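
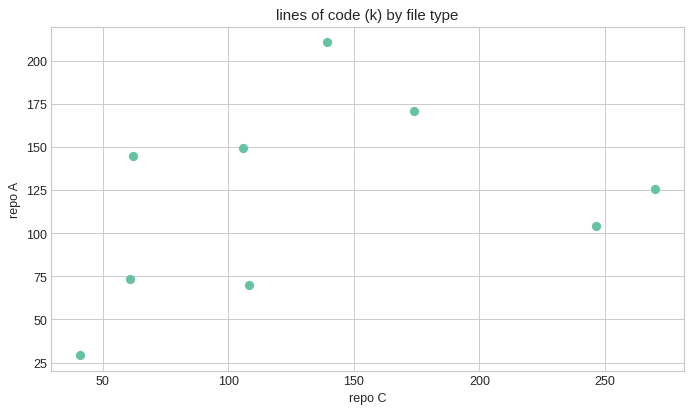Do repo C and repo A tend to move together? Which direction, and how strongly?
Points are positively correlated; weak (|r| ≈ 0.3).

positive, weak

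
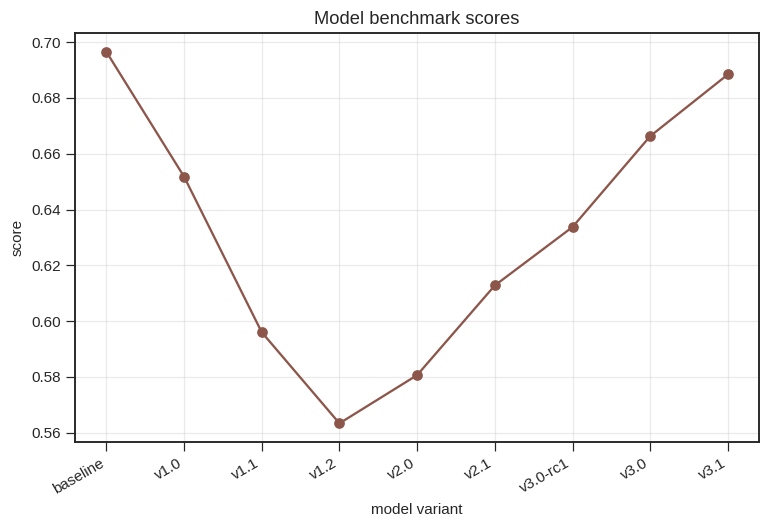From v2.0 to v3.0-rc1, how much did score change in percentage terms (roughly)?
v2.0 ≈ 0.58, v3.0-rc1 ≈ 0.64; (0.64 − 0.58) / 0.58 ≈ +10.3%.

≈ +10.3%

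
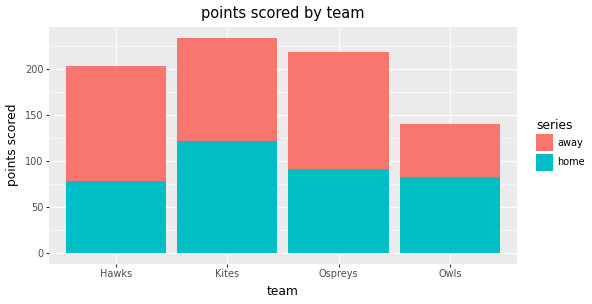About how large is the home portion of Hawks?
≈ 80

home top ≈ 80, bottom ≈ 0; segment ≈ 80.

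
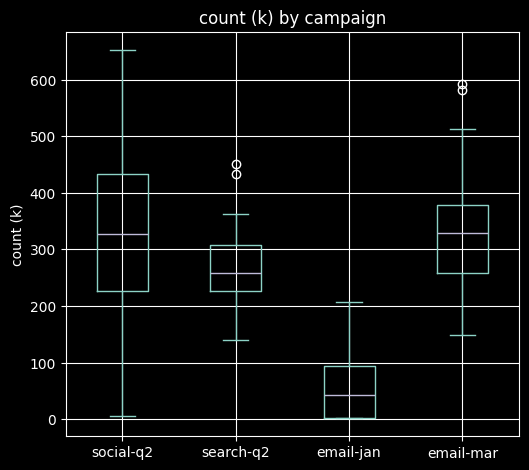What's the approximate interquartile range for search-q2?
Q3 ≈ 300, Q1 ≈ 225; IQR ≈ 75.

≈ 75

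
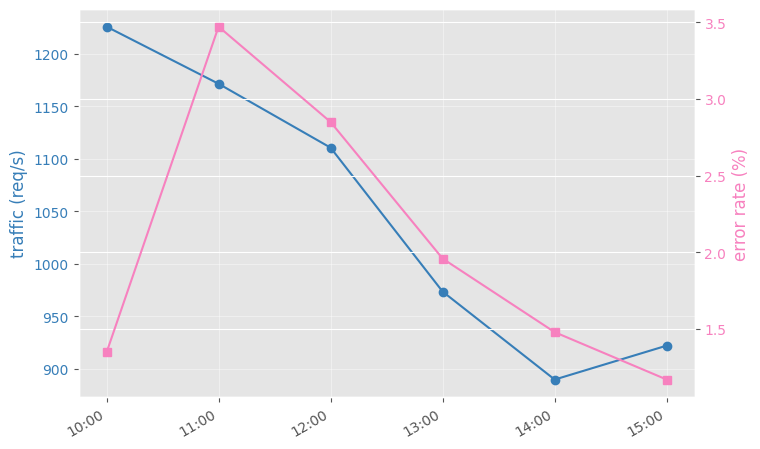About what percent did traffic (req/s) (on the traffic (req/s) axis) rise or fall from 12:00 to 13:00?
12:00 ≈ 1100, 13:00 ≈ 950; (950 − 1100) / 1100 ≈ -13.6%.

≈ -13.6%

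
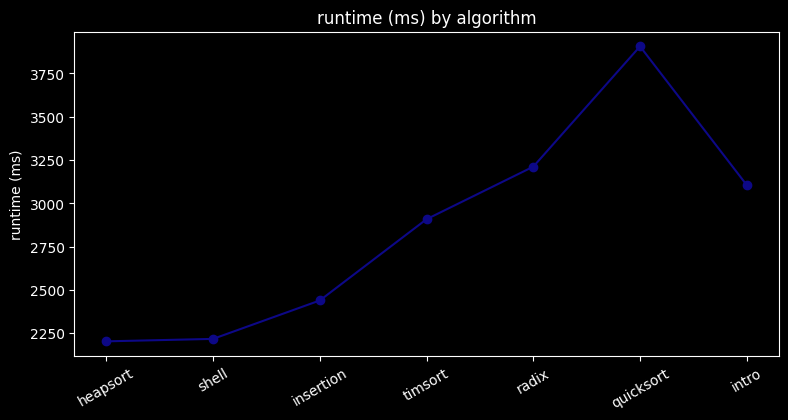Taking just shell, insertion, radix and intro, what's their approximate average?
(2200 + 2400 + 3200 + 3200) / 4 ≈ 2750.

≈ 2750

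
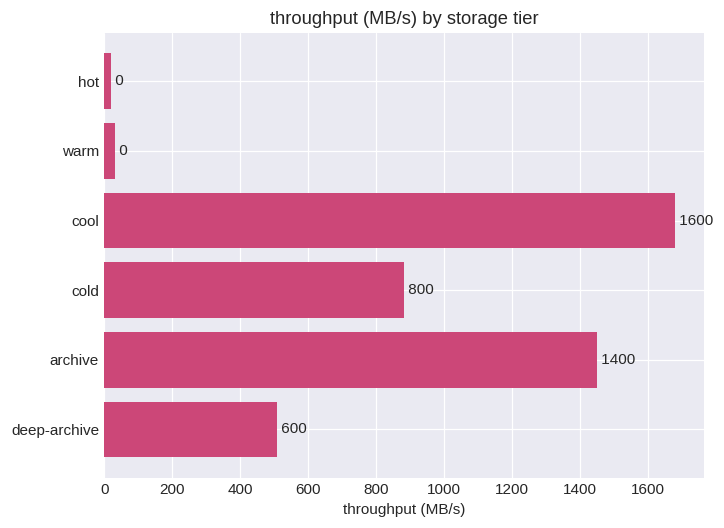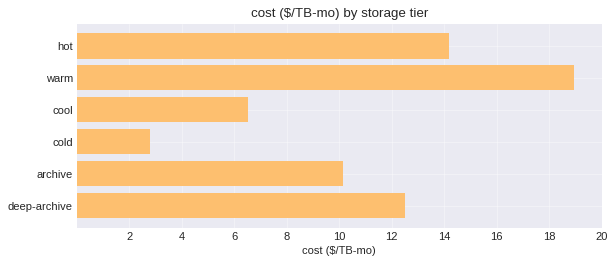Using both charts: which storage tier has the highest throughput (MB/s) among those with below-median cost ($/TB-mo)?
cool

Chart 2 median cost ($/TB-mo) ≈ 12; below-median storage tiers: cool, cold, archive. Among those, cool has the highest throughput (MB/s) (≈ 1600).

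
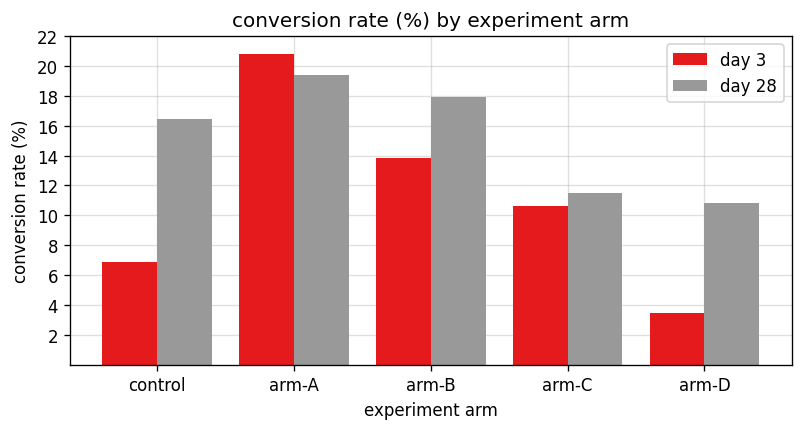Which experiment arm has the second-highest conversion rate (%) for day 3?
arm-B

Top 3 for day 3: arm-A ≈ 20, arm-B ≈ 14, arm-C ≈ 10.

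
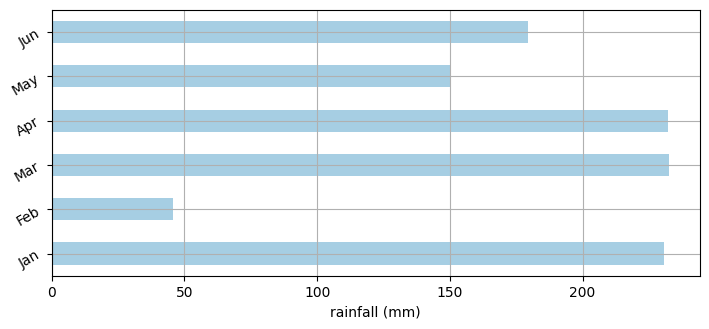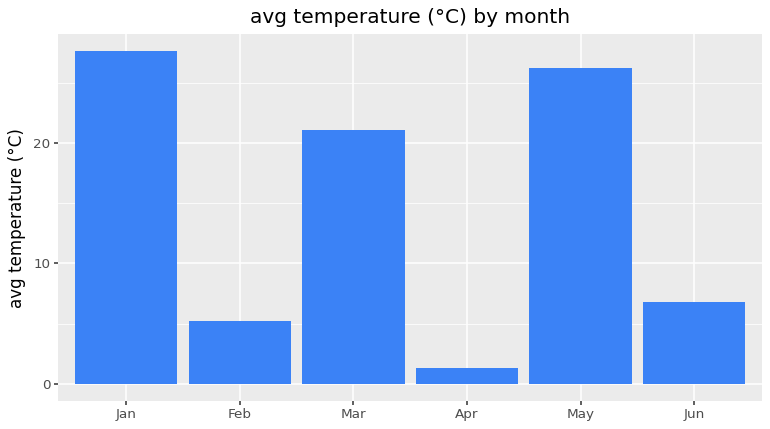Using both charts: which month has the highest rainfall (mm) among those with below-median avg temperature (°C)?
Chart 2 median avg temperature (°C) ≈ 15; below-median months: Feb, Apr, Jun. Among those, Apr has the highest rainfall (mm) (≈ 225).

Apr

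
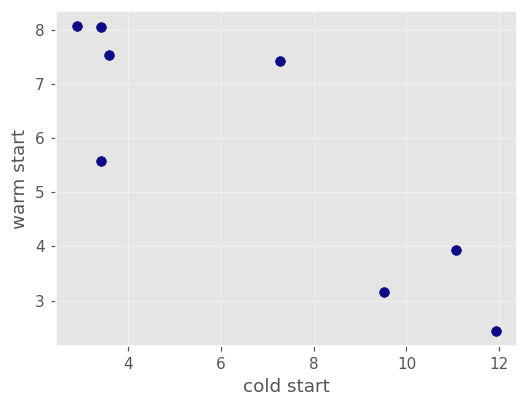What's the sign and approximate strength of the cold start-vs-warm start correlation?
negative, strong

Points are negatively correlated; strong (|r| ≈ 0.9).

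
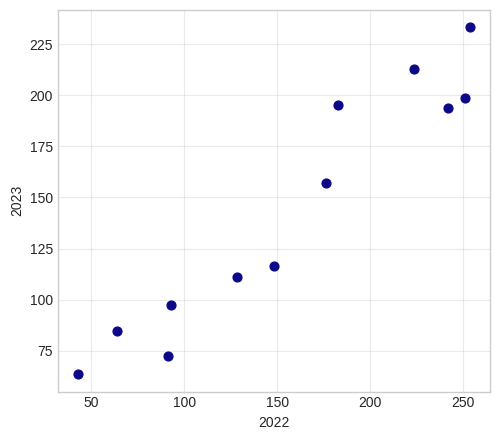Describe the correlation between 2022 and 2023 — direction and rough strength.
positive, strong

Points are positively correlated; strong (|r| ≈ 1.0).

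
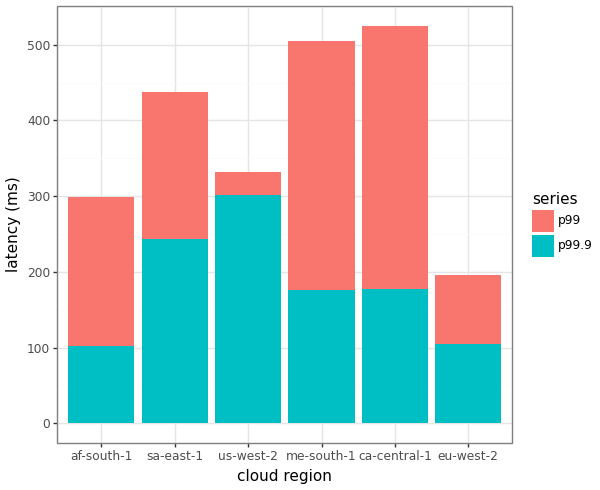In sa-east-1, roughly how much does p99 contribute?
≈ 200

p99 top ≈ 450, bottom ≈ 250; segment ≈ 200.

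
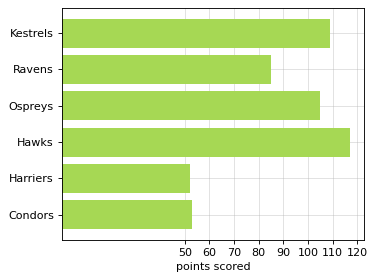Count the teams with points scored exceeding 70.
4

Above 70: Kestrels, Ravens, Ospreys, Hawks.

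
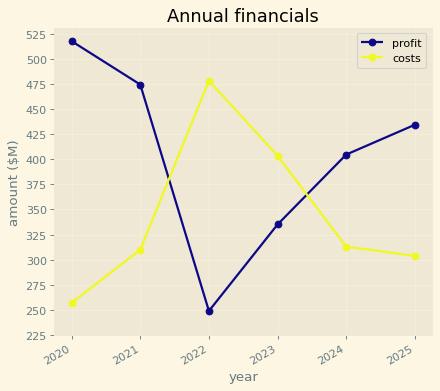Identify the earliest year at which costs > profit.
2022

2021: costs ≈ 300 vs profit ≈ 475 (not yet); 2022: costs ≈ 475 vs profit ≈ 250 (first crossover).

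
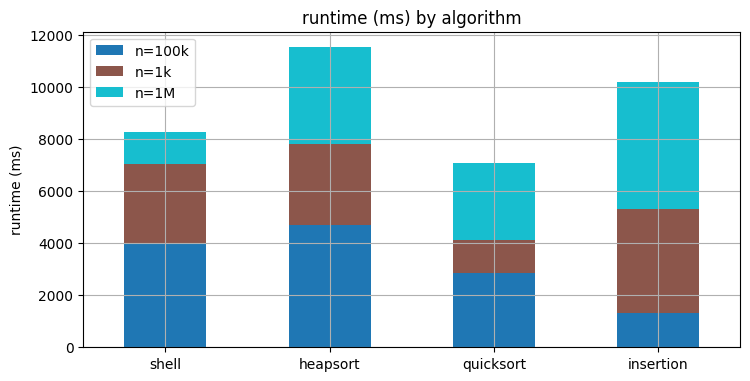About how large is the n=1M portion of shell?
≈ 1000

n=1M top ≈ 8000, bottom ≈ 7000; segment ≈ 1000.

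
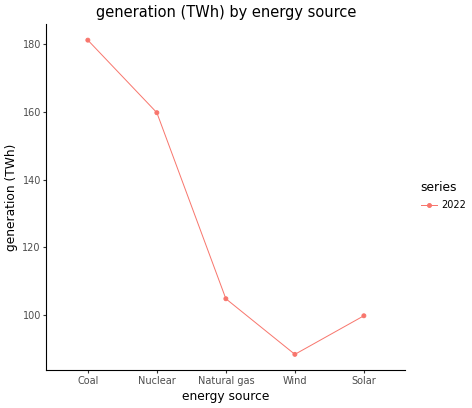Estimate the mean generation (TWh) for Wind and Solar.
(90 + 100) / 2 ≈ 95.

≈ 95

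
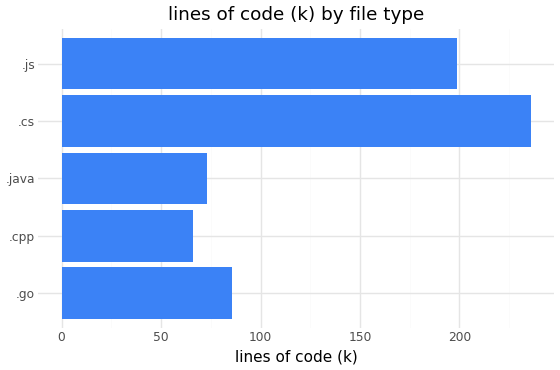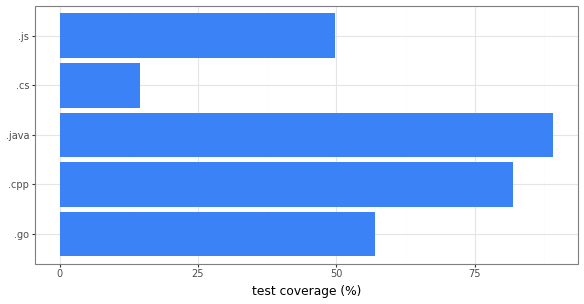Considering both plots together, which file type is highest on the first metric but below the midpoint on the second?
.cs

Chart 2 median test coverage (%) ≈ 60; below-median file types: .cs, .js. Among those, .cs has the highest lines of code (k) (≈ 225).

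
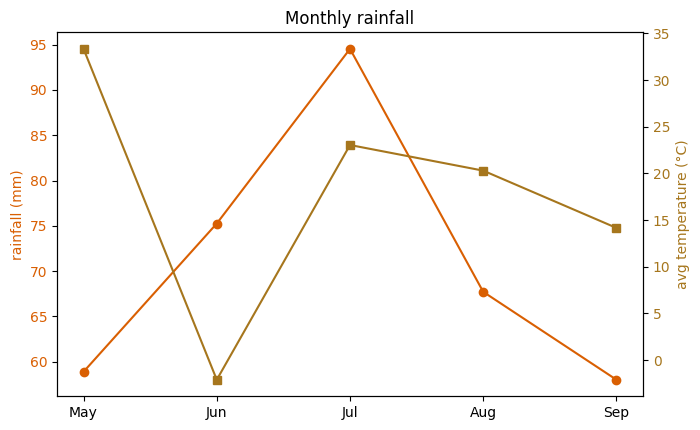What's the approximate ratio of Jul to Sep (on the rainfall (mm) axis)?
Jul ≈ 95, Sep ≈ 60; 95/60 ≈ 1.58.

≈ 1.58×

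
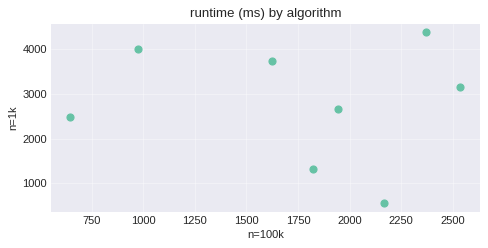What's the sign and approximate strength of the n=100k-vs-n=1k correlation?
no clear correlation

Points are roughly uncorrelated; weak (|r| ≈ 0.1).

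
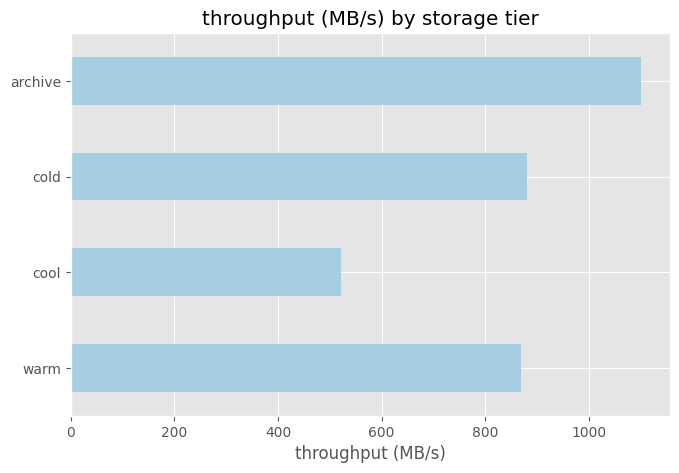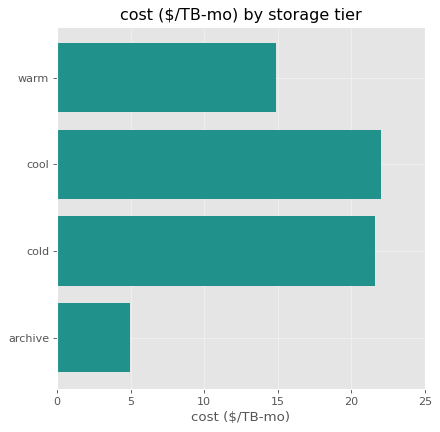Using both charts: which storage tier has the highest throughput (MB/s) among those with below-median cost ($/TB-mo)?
archive

Chart 2 median cost ($/TB-mo) ≈ 20; below-median storage tiers: warm, archive. Among those, archive has the highest throughput (MB/s) (≈ 1200).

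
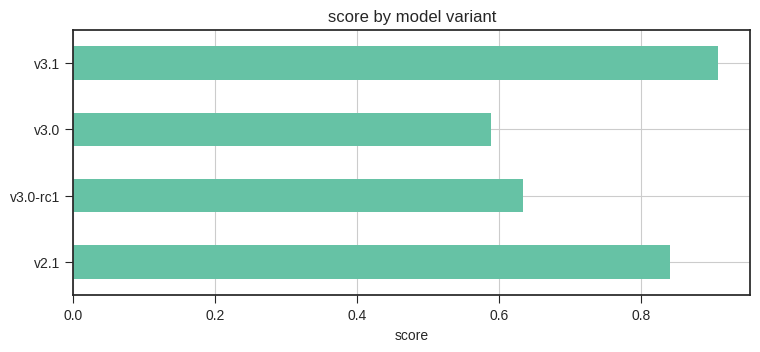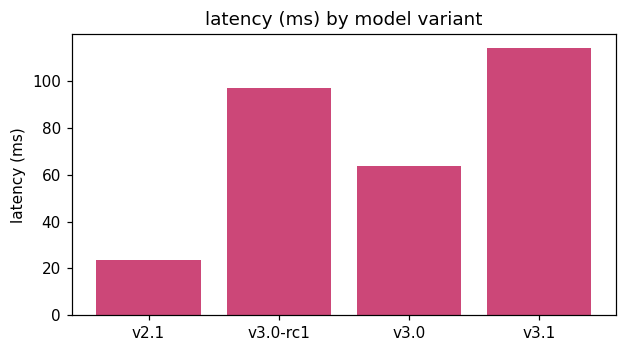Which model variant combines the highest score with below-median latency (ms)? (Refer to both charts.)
v2.1

Chart 2 median latency (ms) ≈ 80; below-median model variants: v2.1, v3.0. Among those, v2.1 has the highest score (≈ 0.8).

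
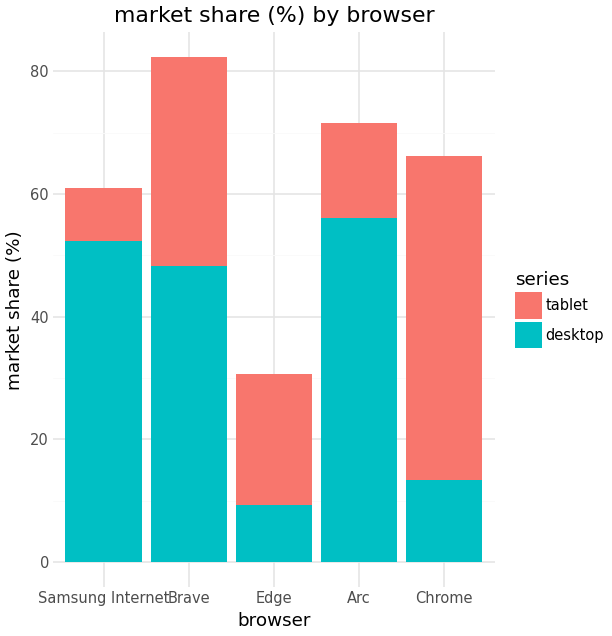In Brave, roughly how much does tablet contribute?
≈ 30

tablet top ≈ 80, bottom ≈ 50; segment ≈ 30.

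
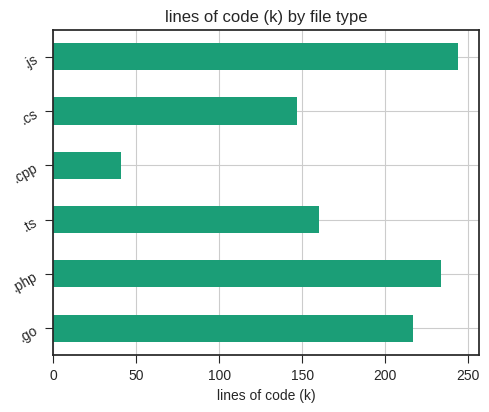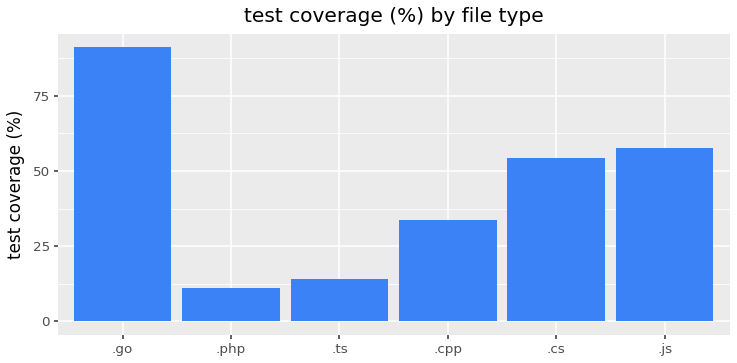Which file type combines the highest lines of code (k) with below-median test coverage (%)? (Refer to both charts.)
Chart 2 median test coverage (%) ≈ 40; below-median file types: .php, .ts, .cpp. Among those, .php has the highest lines of code (k) (≈ 225).

.php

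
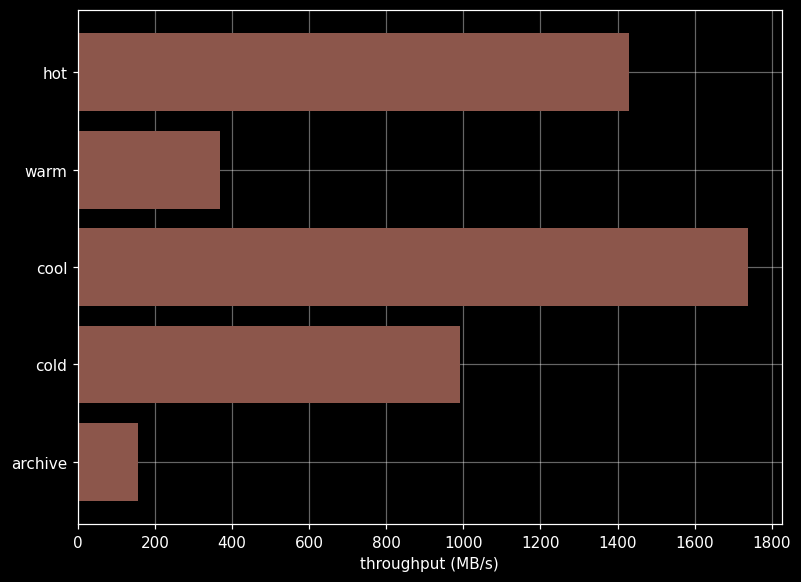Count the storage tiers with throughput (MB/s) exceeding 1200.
2

Above 1200: hot, cool.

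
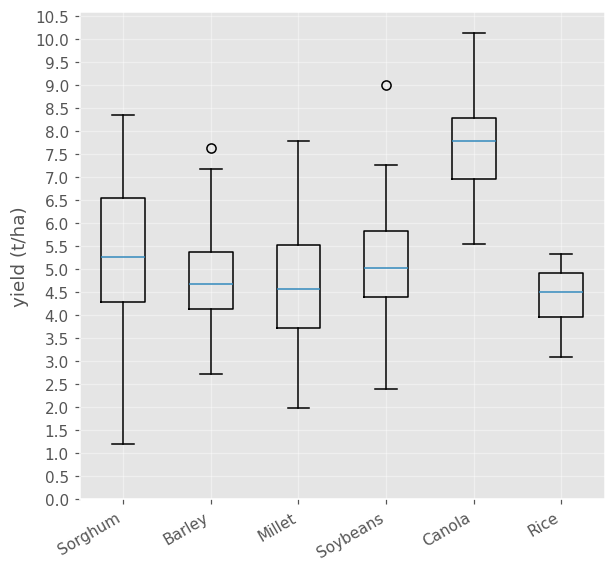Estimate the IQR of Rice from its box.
≈ 1.0

Q3 ≈ 5.0, Q1 ≈ 4.0; IQR ≈ 1.0.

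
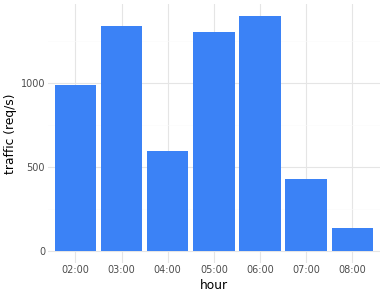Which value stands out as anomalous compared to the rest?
08:00

08:00 ≈ 200; the rest sit between ≈ 400 and ≈ 1400.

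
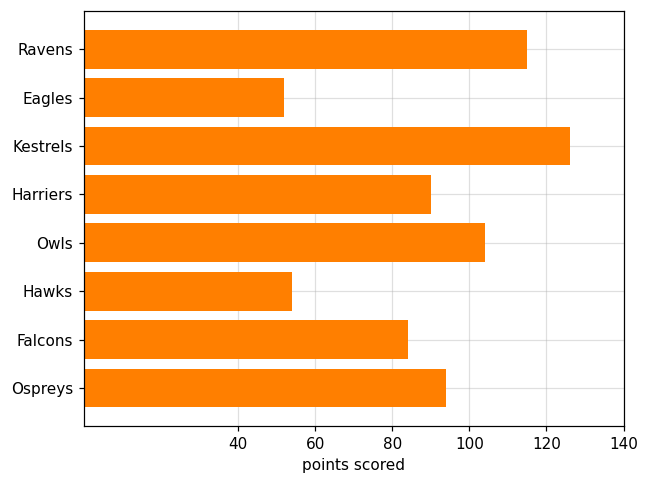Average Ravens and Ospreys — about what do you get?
(120 + 100) / 2 ≈ 110.

≈ 110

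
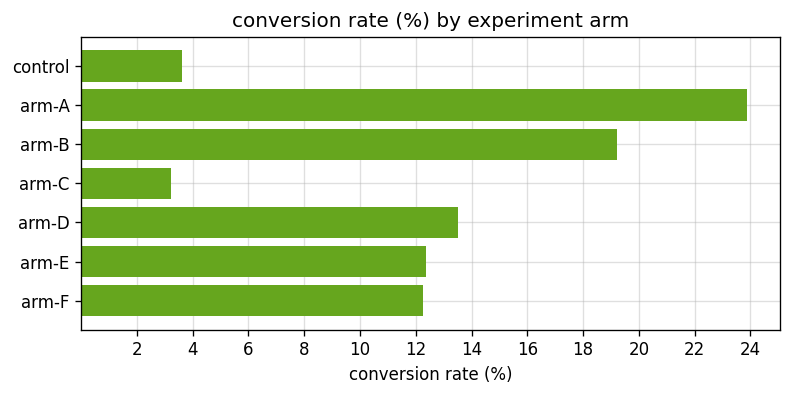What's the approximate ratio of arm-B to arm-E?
≈ 1.67×

arm-B ≈ 20, arm-E ≈ 12; 20/12 ≈ 1.67.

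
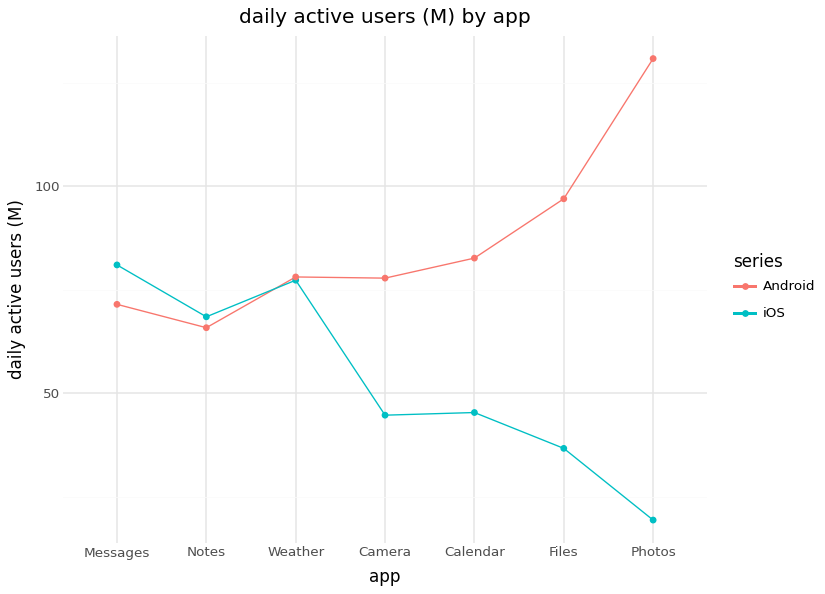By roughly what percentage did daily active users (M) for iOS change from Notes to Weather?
≈ +14.3%

Notes ≈ 70, Weather ≈ 80; (80 − 70) / 70 ≈ +14.3%.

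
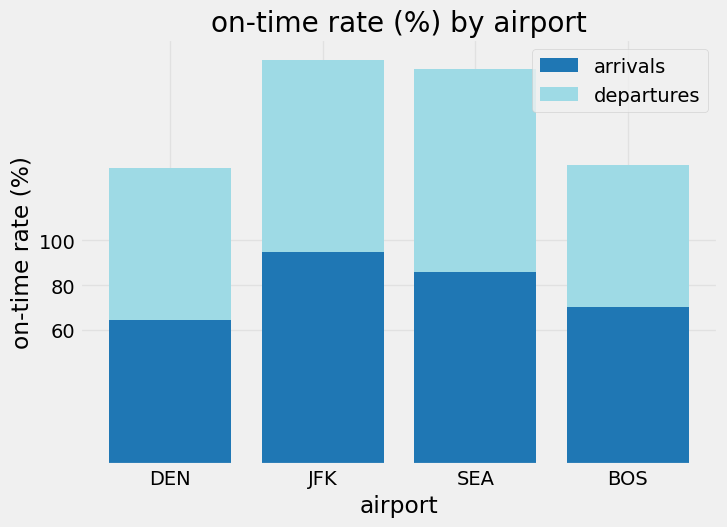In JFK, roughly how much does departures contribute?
≈ 80

departures top ≈ 180, bottom ≈ 100; segment ≈ 80.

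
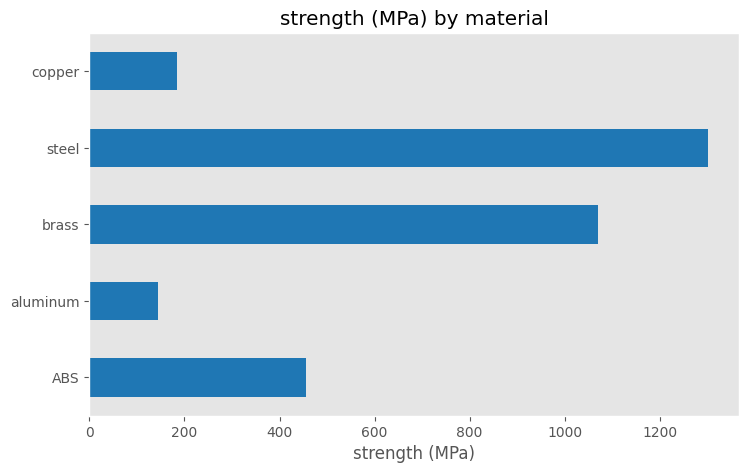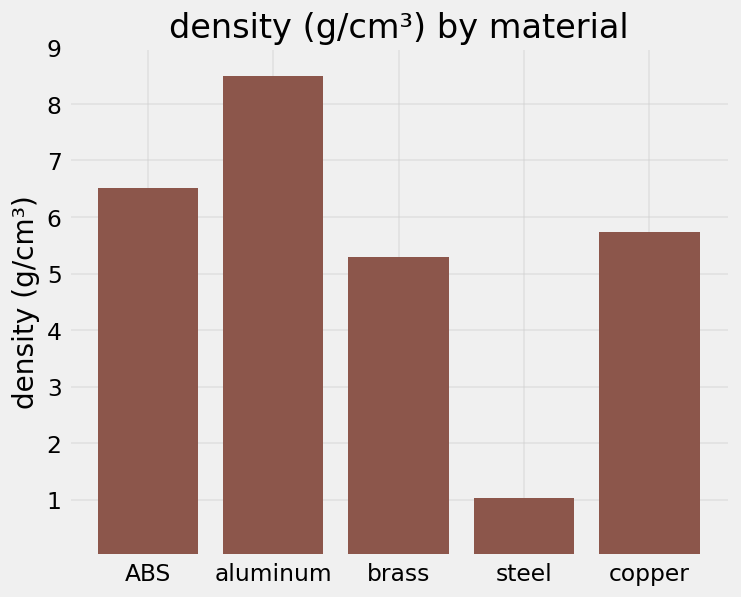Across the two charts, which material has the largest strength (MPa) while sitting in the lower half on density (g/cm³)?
steel

Chart 2 median density (g/cm³) ≈ 6; below-median materials: brass, steel. Among those, steel has the highest strength (MPa) (≈ 1400).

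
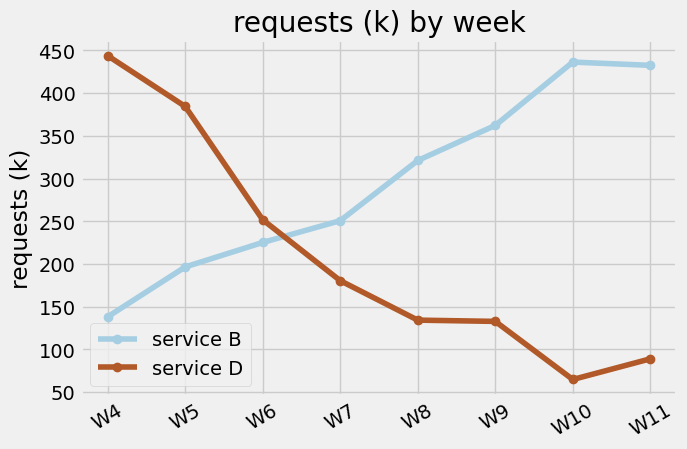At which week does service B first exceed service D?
W6: service B ≈ 250 vs service D ≈ 250 (not yet); W7: service B ≈ 250 vs service D ≈ 200 (first crossover).

W7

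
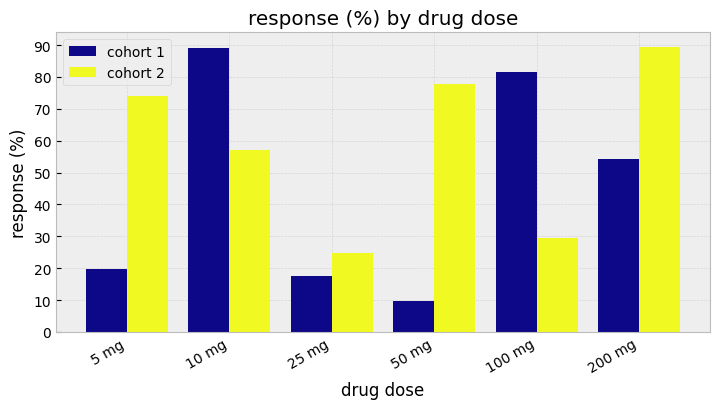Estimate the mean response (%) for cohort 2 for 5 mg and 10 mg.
≈ 65

(70 + 60) / 2 ≈ 65.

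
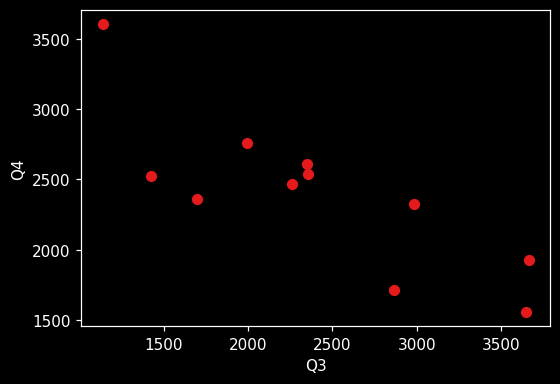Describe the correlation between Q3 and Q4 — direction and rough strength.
Points are negatively correlated; strong (|r| ≈ 0.8).

negative, strong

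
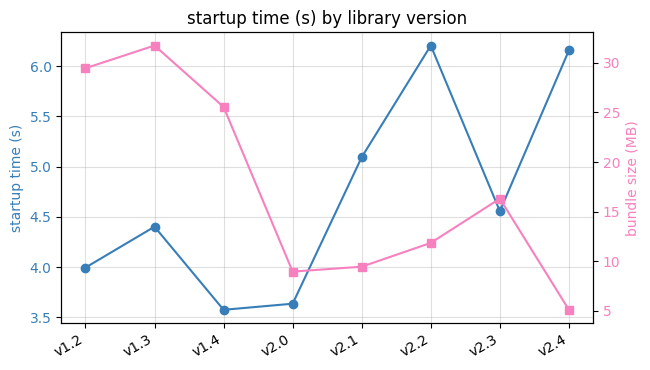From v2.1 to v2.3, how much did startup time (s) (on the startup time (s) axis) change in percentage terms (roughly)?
v2.1 ≈ 5.0, v2.3 ≈ 4.5; (4.5 − 5.0) / 5.0 ≈ -10%.

≈ -10%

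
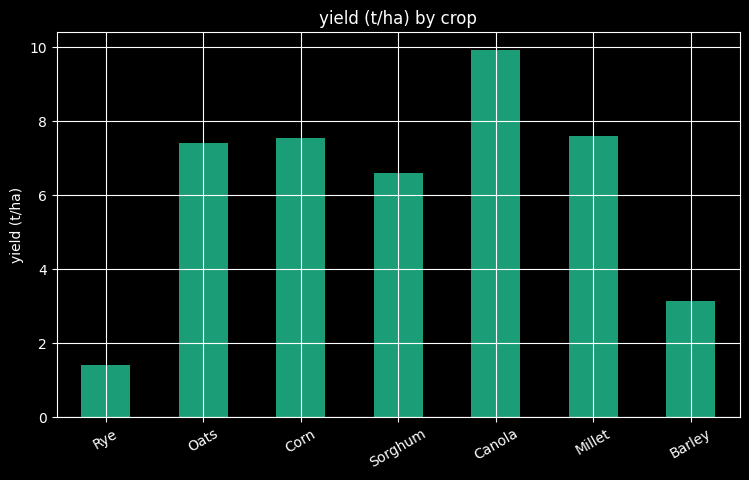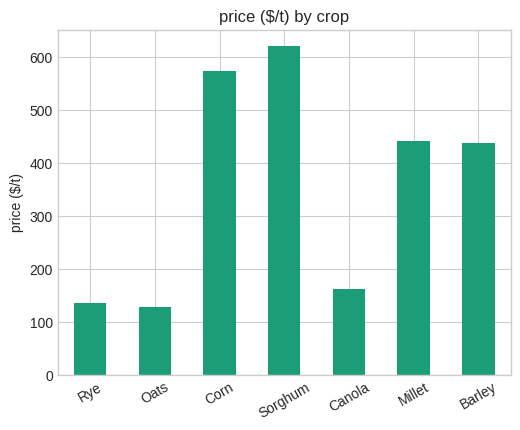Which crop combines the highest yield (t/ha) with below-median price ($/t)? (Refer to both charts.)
Canola

Chart 2 median price ($/t) ≈ 400; below-median crops: Rye, Oats, Canola. Among those, Canola has the highest yield (t/ha) (≈ 10).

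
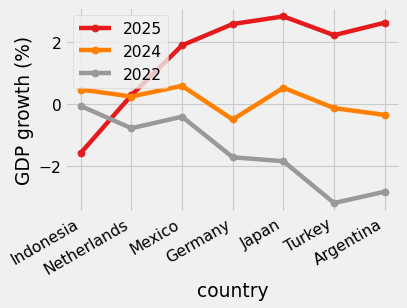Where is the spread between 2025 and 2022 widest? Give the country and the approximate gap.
Argentina: 2025 ≈ 2.5, 2022 ≈ -3.0 → gap ≈ 5.5. Next-largest (Turkey) is only ≈ 5.0.

Argentina, ≈ 5.5 %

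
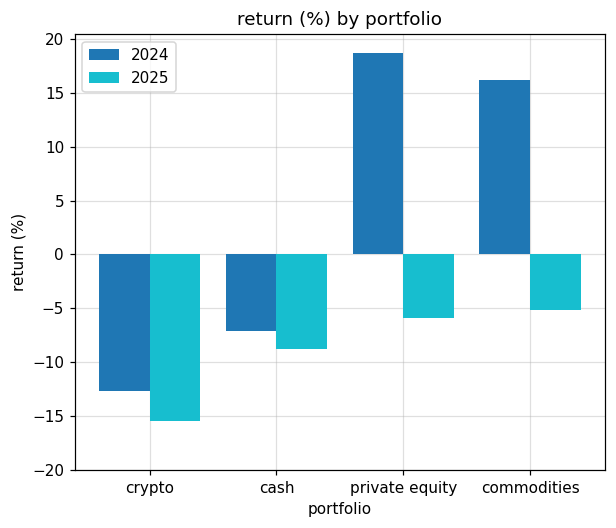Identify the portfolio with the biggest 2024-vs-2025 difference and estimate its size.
private equity: 2024 ≈ 20, 2025 ≈ -5 → gap ≈ 25. Next-largest (commodities) is only ≈ 20.

private equity, ≈ 25 %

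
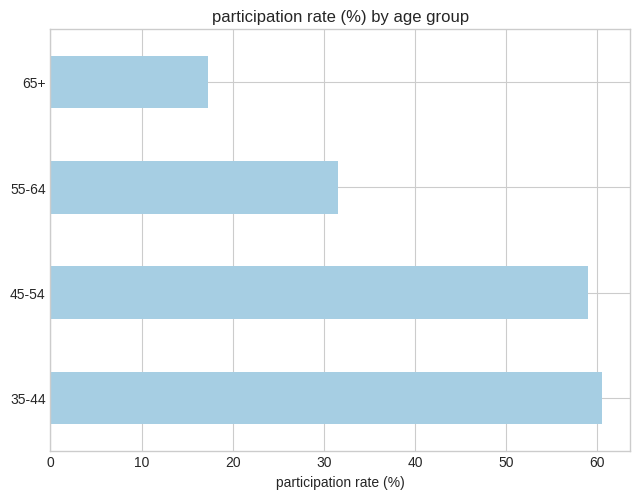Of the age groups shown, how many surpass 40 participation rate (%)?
2

Above 40: 35-44, 45-54.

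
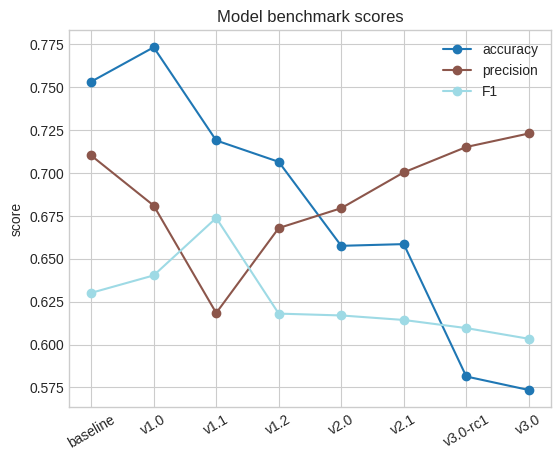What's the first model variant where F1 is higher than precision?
v1.1

v1.0: F1 ≈ 0.64 vs precision ≈ 0.68 (not yet); v1.1: F1 ≈ 0.68 vs precision ≈ 0.62 (first crossover).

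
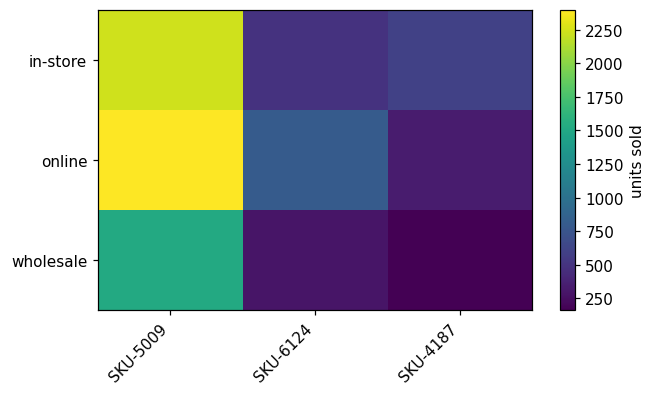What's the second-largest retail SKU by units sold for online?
Top 3 for online: SKU-5009 ≈ 2400, SKU-6124 ≈ 800, SKU-4187 ≈ 400.

SKU-6124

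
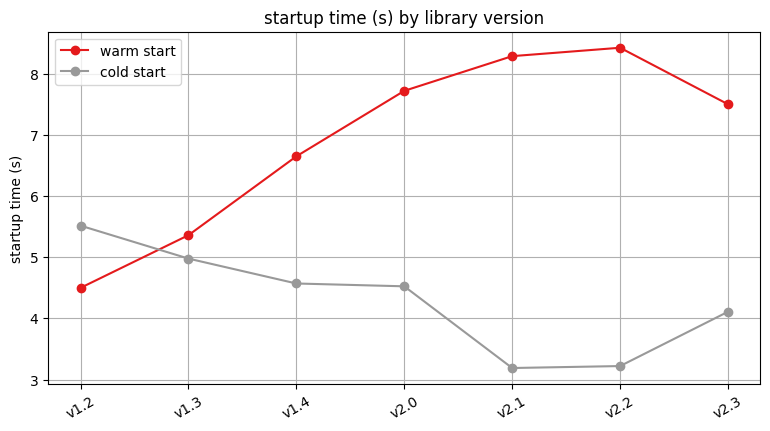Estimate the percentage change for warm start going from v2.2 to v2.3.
≈ -11.8%

v2.2 ≈ 8.5, v2.3 ≈ 7.5; (7.5 − 8.5) / 8.5 ≈ -11.8%.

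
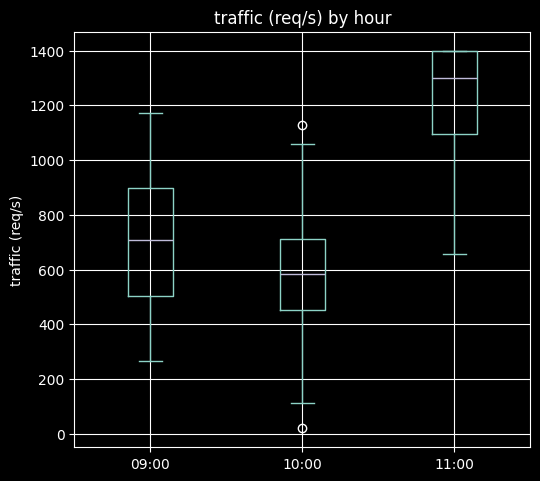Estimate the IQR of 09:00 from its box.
Q3 ≈ 900, Q1 ≈ 500; IQR ≈ 400.

≈ 400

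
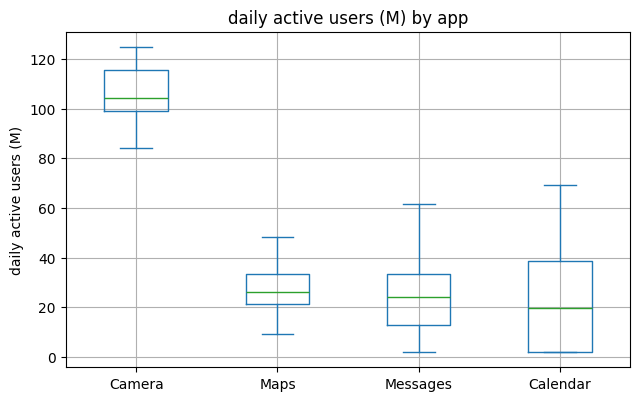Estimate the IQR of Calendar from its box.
≈ 40

Q3 ≈ 40, Q1 ≈ 0; IQR ≈ 40.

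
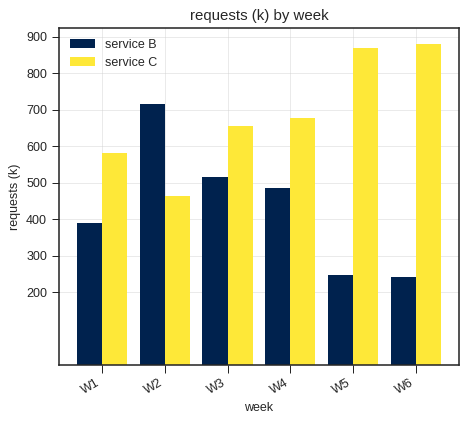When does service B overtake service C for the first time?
W1: service B ≈ 400 vs service C ≈ 600 (not yet); W2: service B ≈ 700 vs service C ≈ 500 (first crossover).

W2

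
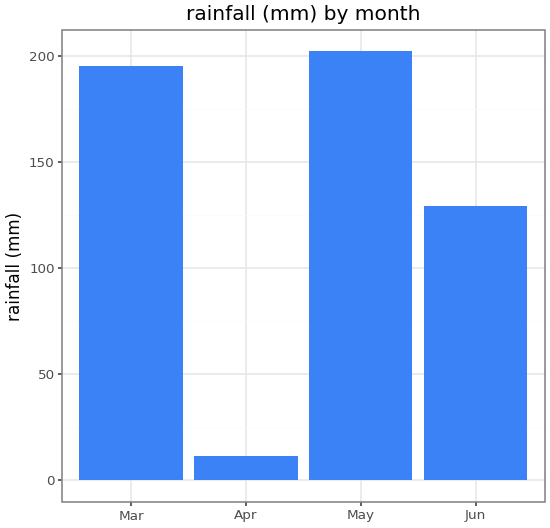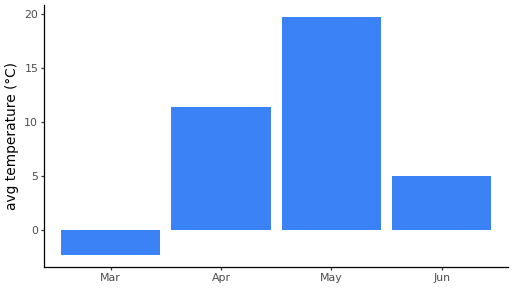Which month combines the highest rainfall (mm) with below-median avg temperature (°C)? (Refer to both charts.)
Mar

Chart 2 median avg temperature (°C) ≈ 8; below-median months: Mar, Jun. Among those, Mar has the highest rainfall (mm) (≈ 200).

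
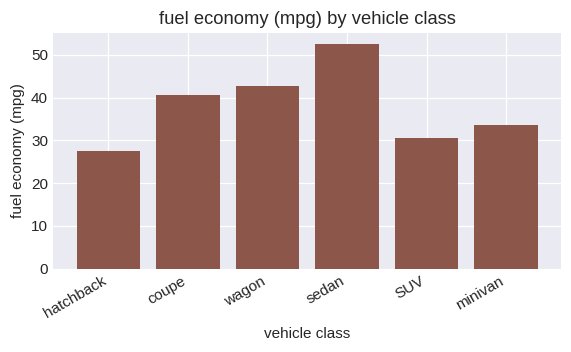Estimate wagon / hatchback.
wagon ≈ 45, hatchback ≈ 30; 45/30 ≈ 1.5.

≈ 1.5×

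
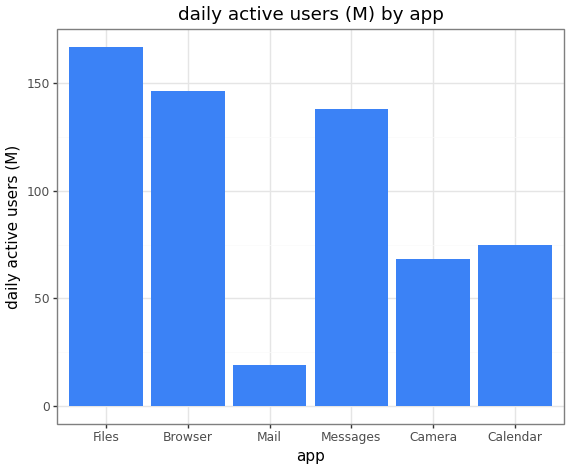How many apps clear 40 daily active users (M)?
5

Above 40: Files, Browser, Messages, Camera, Calendar.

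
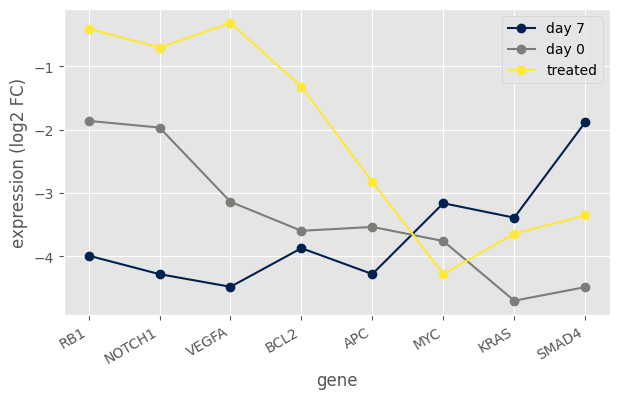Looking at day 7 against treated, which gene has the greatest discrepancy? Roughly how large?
VEGFA, ≈ 4.0 log2 FC

VEGFA: day 7 ≈ -4.5, treated ≈ -0.5 → gap ≈ 4.0. Next-largest (RB1) is only ≈ 3.5.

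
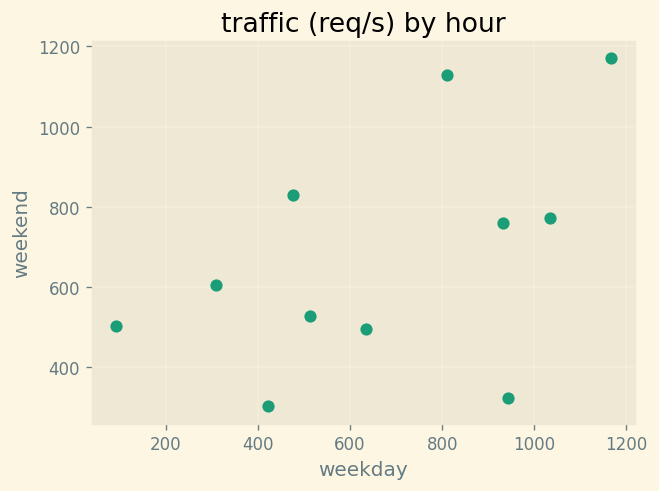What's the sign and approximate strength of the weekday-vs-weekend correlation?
positive, moderate

Points are positively correlated; moderate (|r| ≈ 0.5).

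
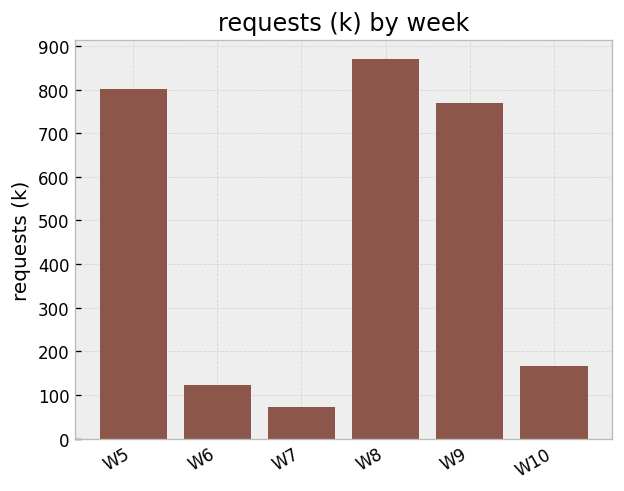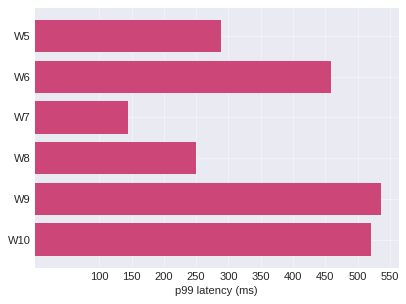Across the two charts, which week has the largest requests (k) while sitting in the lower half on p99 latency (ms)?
Chart 2 median p99 latency (ms) ≈ 350; below-median weeks: W5, W7, W8. Among those, W8 has the highest requests (k) (≈ 900).

W8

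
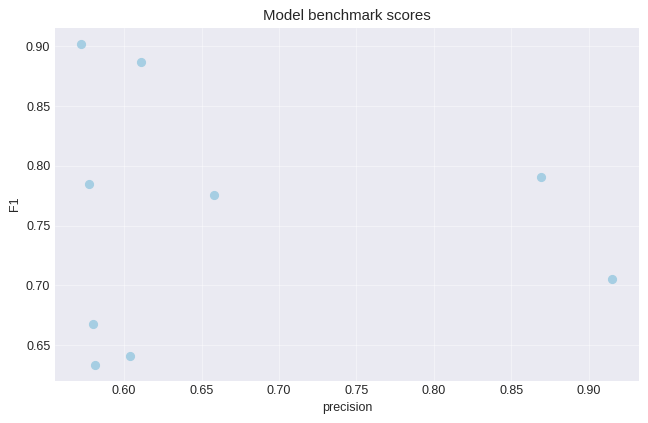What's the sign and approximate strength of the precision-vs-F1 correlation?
Points are roughly uncorrelated; weak (|r| ≈ 0.0).

no clear correlation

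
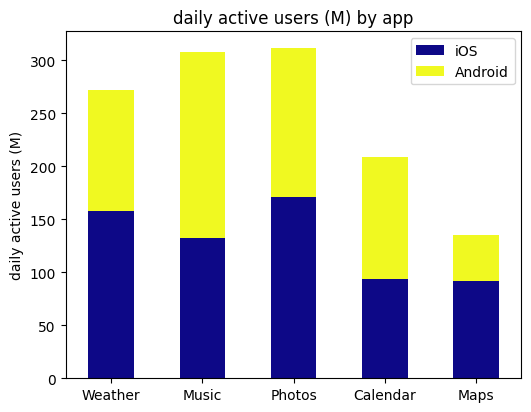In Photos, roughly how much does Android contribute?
≈ 150

Android top ≈ 300, bottom ≈ 150; segment ≈ 150.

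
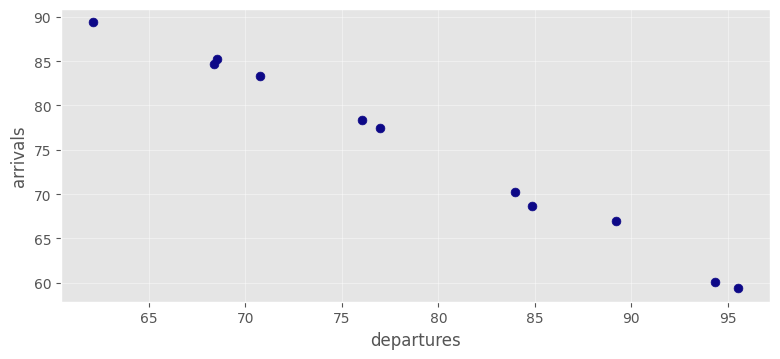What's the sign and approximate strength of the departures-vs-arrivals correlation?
negative, strong

Points are negatively correlated; strong (|r| ≈ 1.0).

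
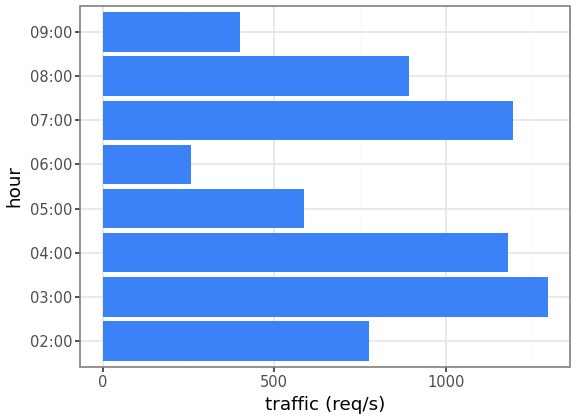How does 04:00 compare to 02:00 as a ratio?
04:00 ≈ 1200, 02:00 ≈ 800; 1200/800 ≈ 1.5.

≈ 1.5×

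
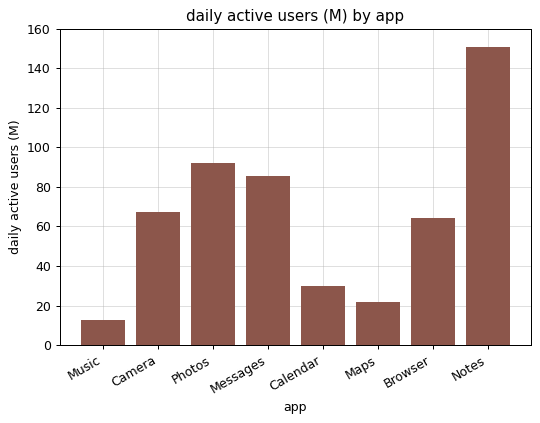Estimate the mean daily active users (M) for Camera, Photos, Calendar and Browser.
(60 + 100 + 40 + 60) / 4 ≈ 65.

≈ 65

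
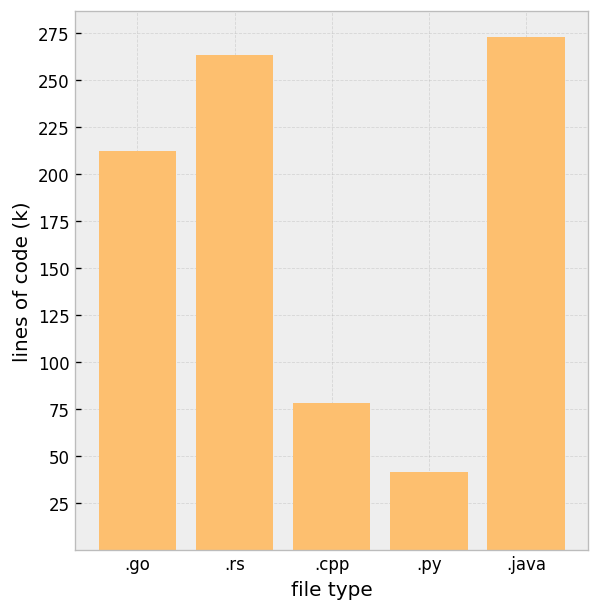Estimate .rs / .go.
.rs ≈ 275, .go ≈ 225; 275/225 ≈ 1.22.

≈ 1.22×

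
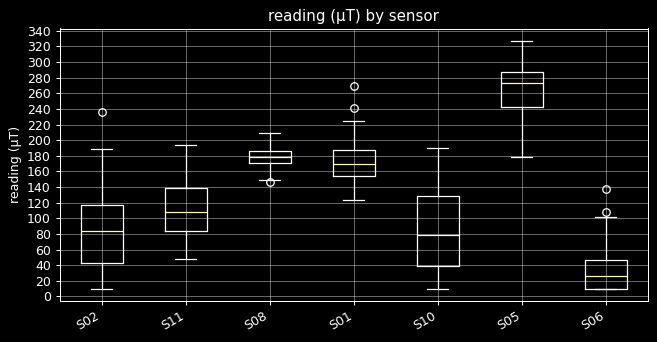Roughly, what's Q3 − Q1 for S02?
≈ 80

Q3 ≈ 120, Q1 ≈ 40; IQR ≈ 80.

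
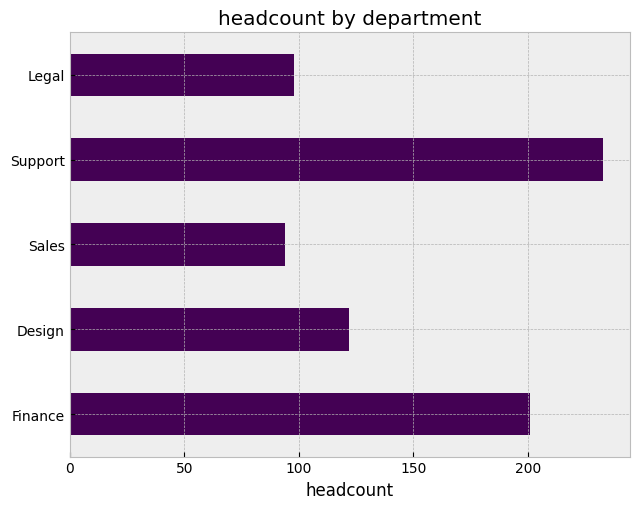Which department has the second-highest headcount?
Top 3: Support ≈ 240, Finance ≈ 200, Design ≈ 120.

Finance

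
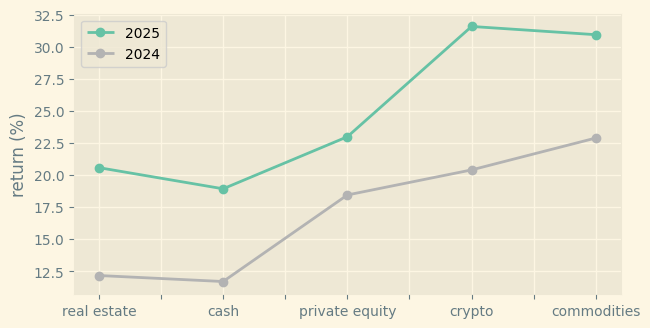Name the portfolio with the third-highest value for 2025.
private equity

Top 4 for 2025: crypto ≈ 32, commodities ≈ 30, private equity ≈ 24, real estate ≈ 20.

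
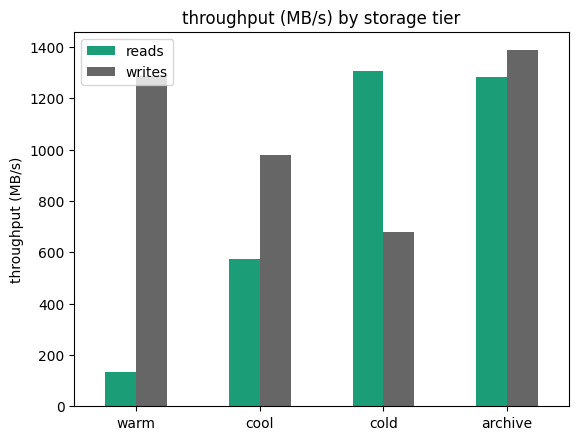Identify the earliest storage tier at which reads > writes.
cool: reads ≈ 600 vs writes ≈ 1000 (not yet); cold: reads ≈ 1400 vs writes ≈ 600 (first crossover).

cold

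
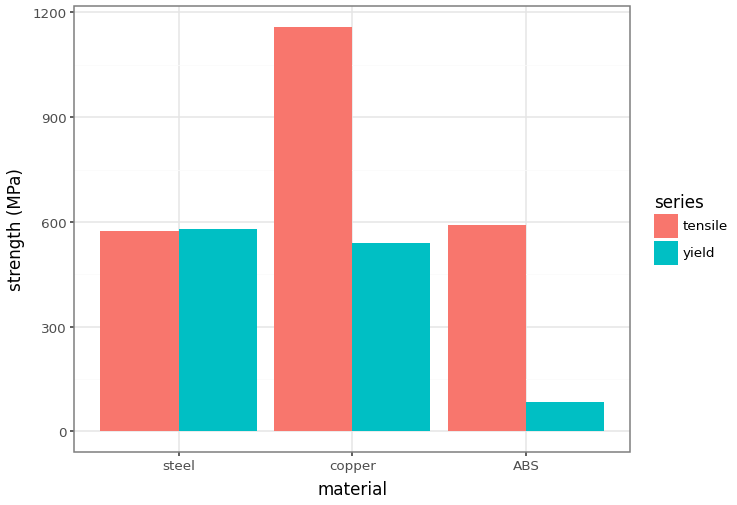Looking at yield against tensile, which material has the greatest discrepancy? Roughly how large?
copper, ≈ 700 MPa

copper: yield ≈ 500, tensile ≈ 1200 → gap ≈ 700. Next-largest (ABS) is only ≈ 500.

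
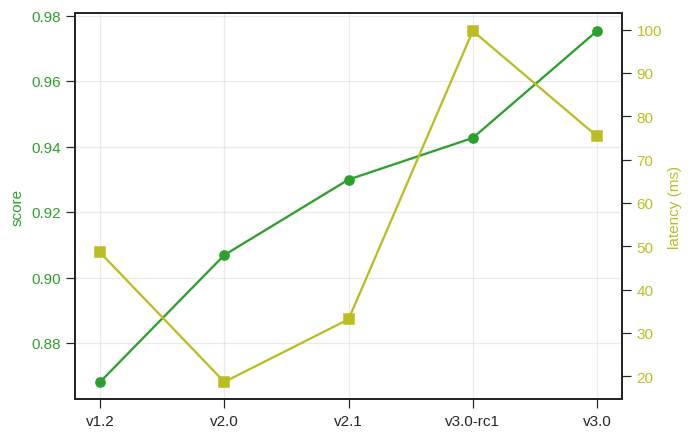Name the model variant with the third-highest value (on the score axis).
v2.1

Top 4 (on the score axis): v3.0 ≈ 0.98, v3.0-rc1 ≈ 0.94, v2.1 ≈ 0.93, v2.0 ≈ 0.91.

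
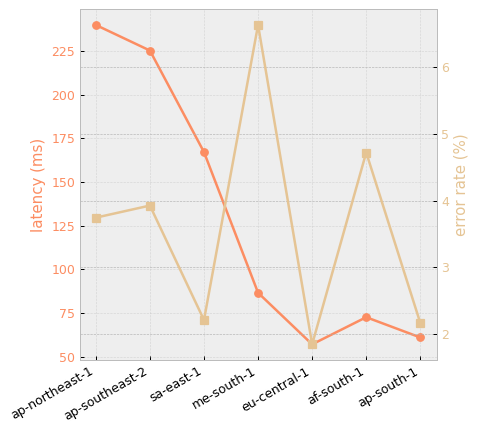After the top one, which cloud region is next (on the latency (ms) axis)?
ap-southeast-2

Top 3 (on the latency (ms) axis): ap-northeast-1 ≈ 240, ap-southeast-2 ≈ 220, sa-east-1 ≈ 160.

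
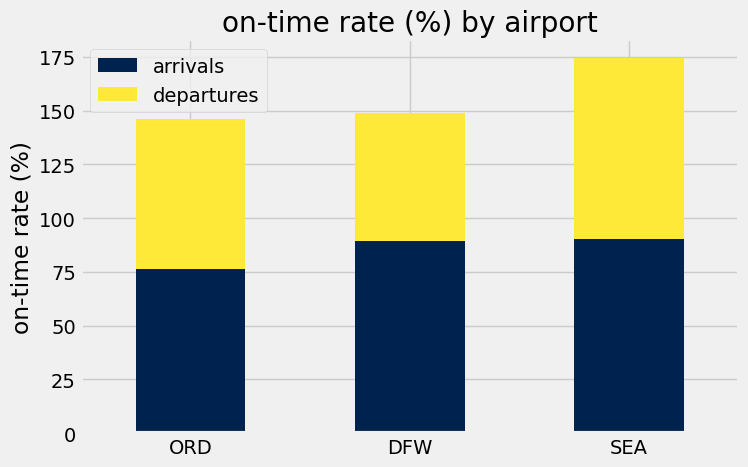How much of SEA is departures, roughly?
departures top ≈ 180, bottom ≈ 100; segment ≈ 80.

≈ 80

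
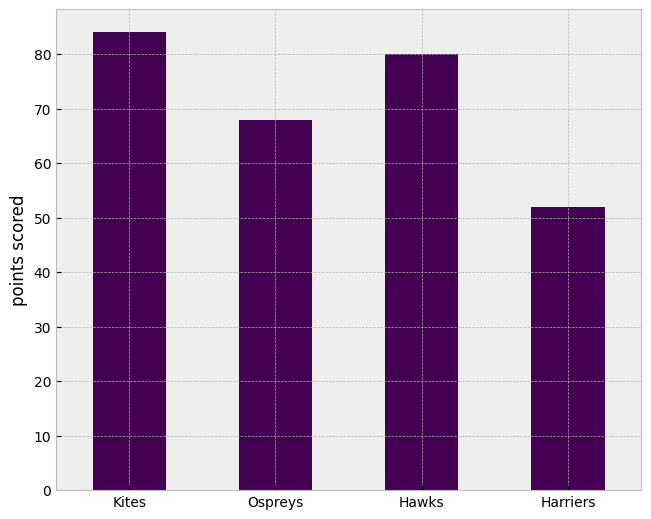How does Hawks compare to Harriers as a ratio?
Hawks ≈ 80, Harriers ≈ 50; 80/50 ≈ 1.6.

≈ 1.6×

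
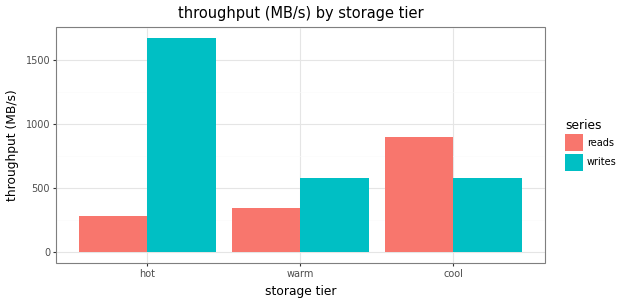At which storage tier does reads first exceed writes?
cool

warm: reads ≈ 400 vs writes ≈ 600 (not yet); cool: reads ≈ 800 vs writes ≈ 600 (first crossover).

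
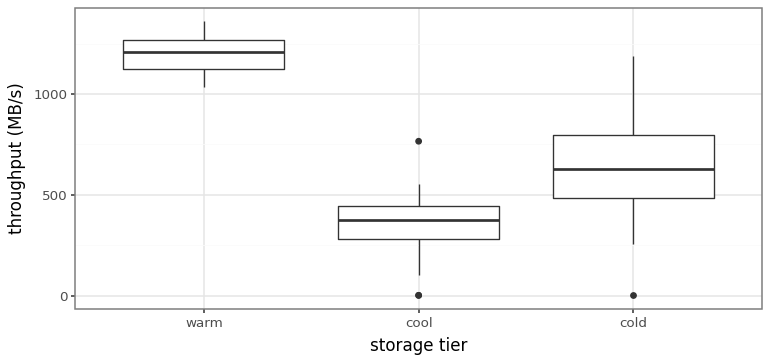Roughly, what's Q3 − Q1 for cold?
≈ 300

Q3 ≈ 800, Q1 ≈ 500; IQR ≈ 300.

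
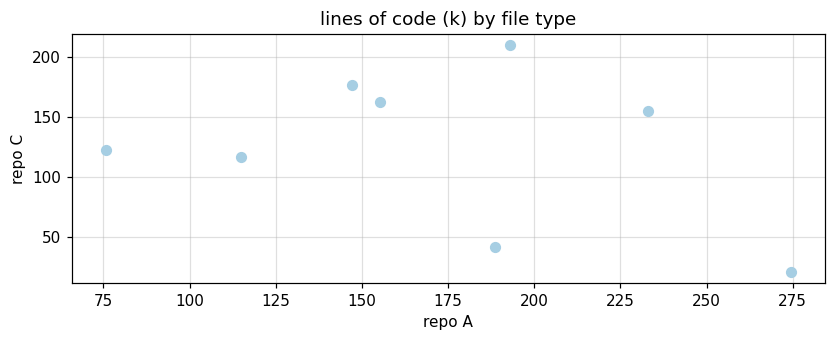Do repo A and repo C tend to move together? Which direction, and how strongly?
negative, weak

Points are negatively correlated; weak (|r| ≈ 0.3).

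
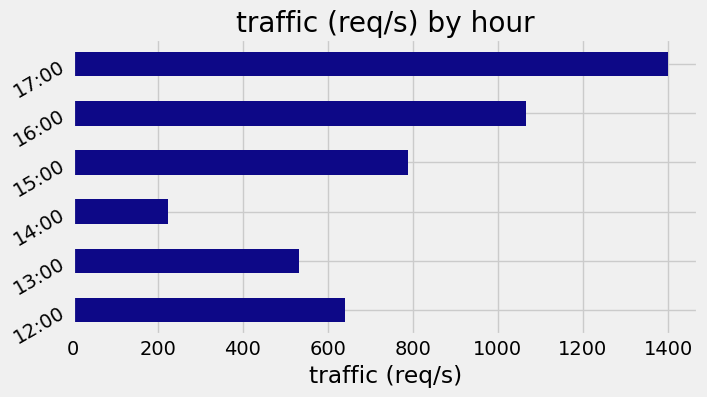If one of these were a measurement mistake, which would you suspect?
17:00

17:00 ≈ 1400; the rest sit between ≈ 200 and ≈ 1000.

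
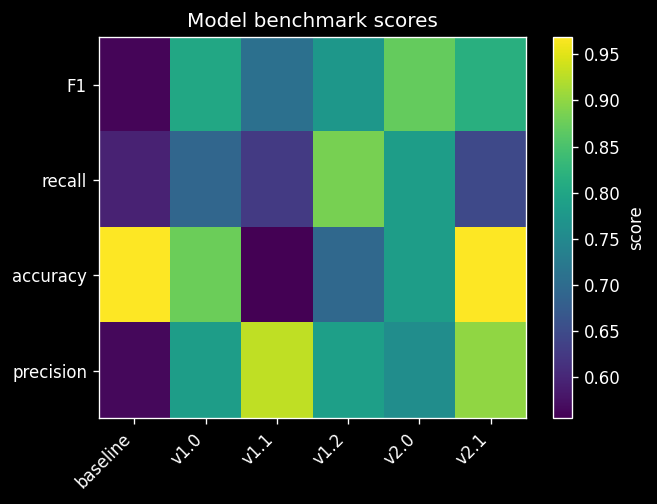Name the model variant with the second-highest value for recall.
v2.0

Top 3 for recall: v1.2 ≈ 0.90, v2.0 ≈ 0.80, v1.0 ≈ 0.70.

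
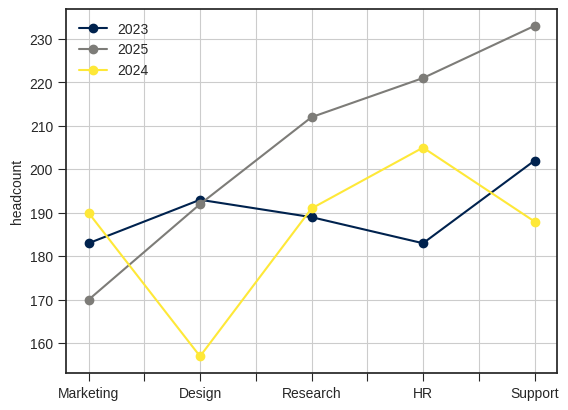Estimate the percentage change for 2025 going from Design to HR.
Design ≈ 190, HR ≈ 220; (220 − 190) / 190 ≈ +15.8%.

≈ +15.8%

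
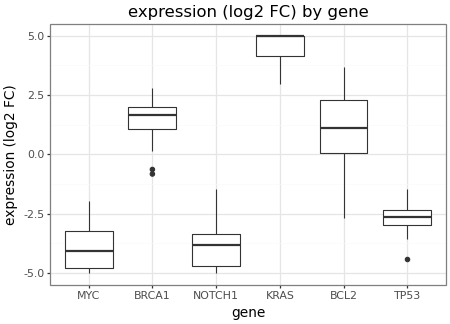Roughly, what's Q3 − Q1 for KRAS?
≈ 1

Q3 ≈ 5, Q1 ≈ 4; IQR ≈ 1.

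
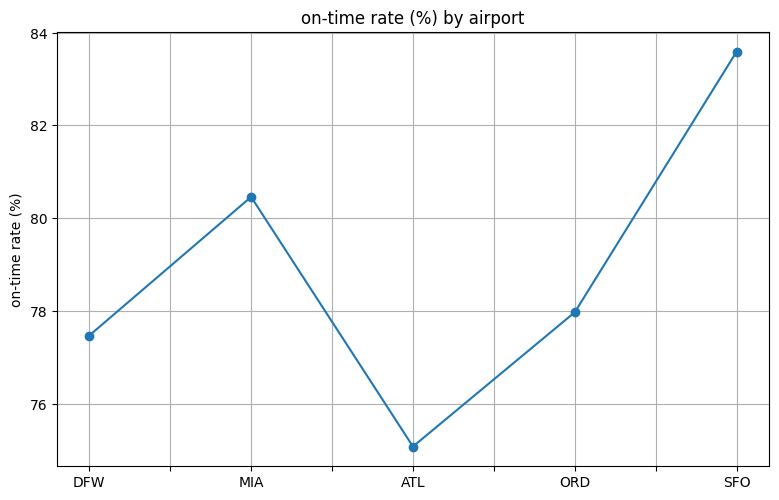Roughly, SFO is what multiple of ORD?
SFO ≈ 84, ORD ≈ 78; 84/78 ≈ 1.08.

≈ 1.08×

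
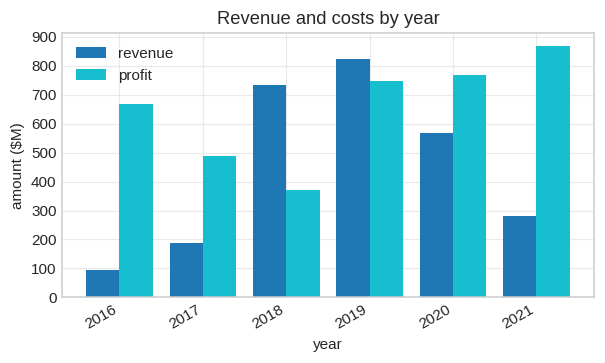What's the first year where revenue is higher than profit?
2017: revenue ≈ 200 vs profit ≈ 500 (not yet); 2018: revenue ≈ 700 vs profit ≈ 400 (first crossover).

2018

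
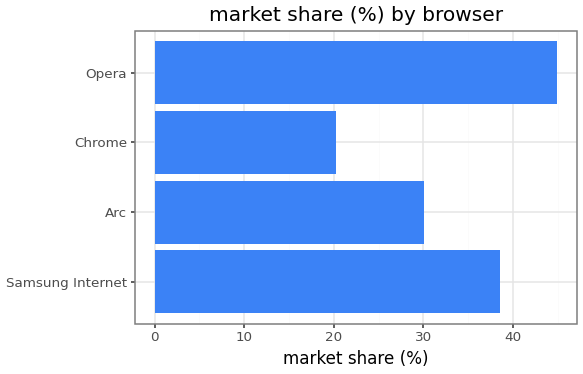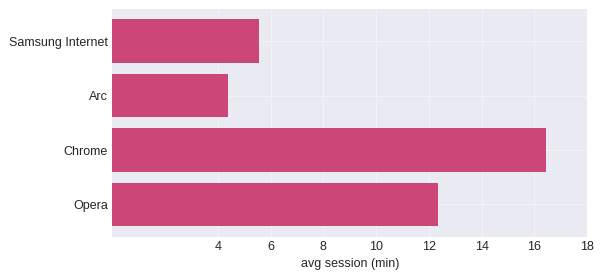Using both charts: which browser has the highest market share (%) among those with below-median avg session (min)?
Chart 2 median avg session (min) ≈ 8; below-median browsers: Samsung Internet, Arc. Among those, Samsung Internet has the highest market share (%) (≈ 40).

Samsung Internet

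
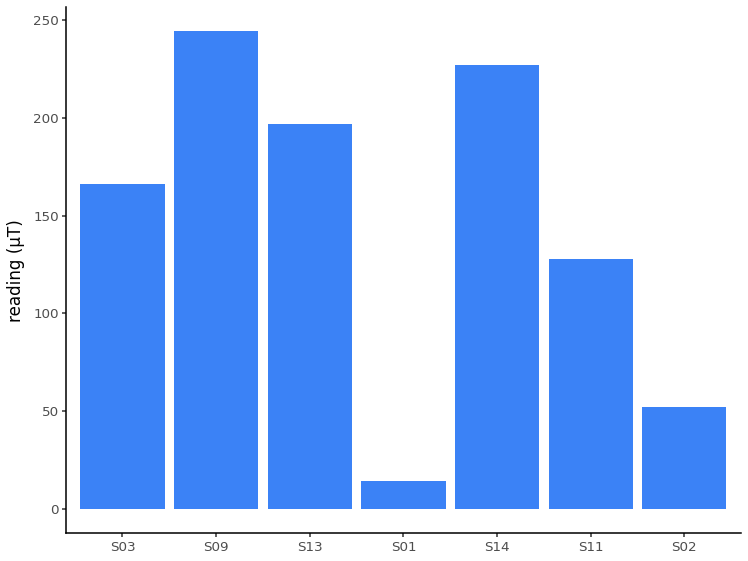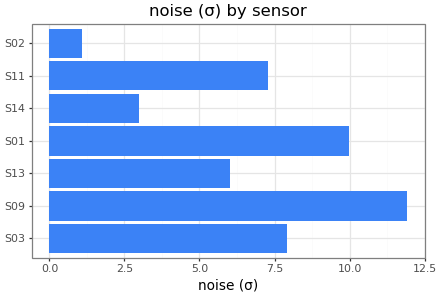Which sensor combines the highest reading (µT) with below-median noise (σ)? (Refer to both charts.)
S14

Chart 2 median noise (σ) ≈ 8; below-median sensors: S13, S14, S02. Among those, S14 has the highest reading (µT) (≈ 225).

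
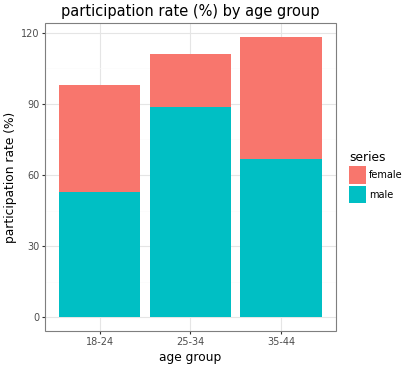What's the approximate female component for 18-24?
female top ≈ 100, bottom ≈ 50; segment ≈ 50.

≈ 50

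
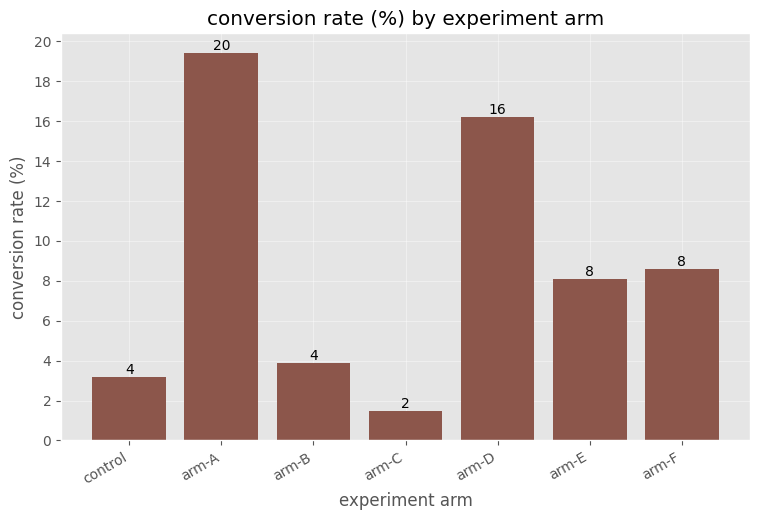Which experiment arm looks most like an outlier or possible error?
arm-A

arm-A ≈ 20; the rest sit between ≈ 2 and ≈ 16.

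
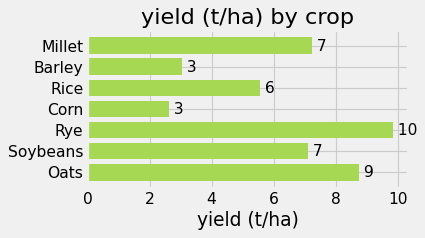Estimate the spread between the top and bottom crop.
≈ 7

Max Rye ≈ 10, min Corn ≈ 3; range ≈ 7.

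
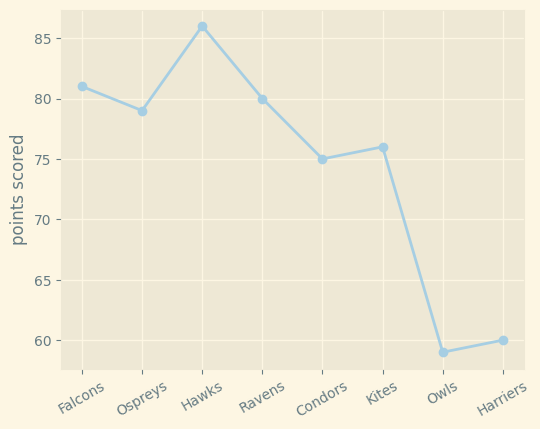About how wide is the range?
≈ 25

Max Hawks ≈ 85, min Owls ≈ 60; range ≈ 25.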